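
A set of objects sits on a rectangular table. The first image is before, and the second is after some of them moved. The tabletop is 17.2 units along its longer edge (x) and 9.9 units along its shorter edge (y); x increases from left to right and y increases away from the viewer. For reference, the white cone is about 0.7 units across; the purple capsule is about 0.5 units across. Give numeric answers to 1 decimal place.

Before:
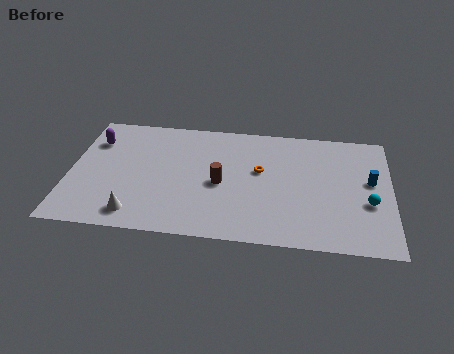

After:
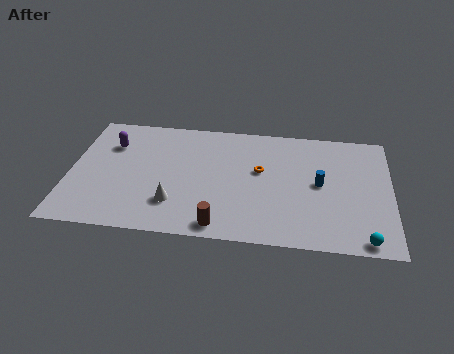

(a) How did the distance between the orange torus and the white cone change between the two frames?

-2.3

The distance was about 7.8 in the first image and 5.5 in the second, so they moved 2.3 units closer together.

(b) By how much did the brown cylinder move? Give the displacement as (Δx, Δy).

(0.1, -3.4)

From the two frames, the brown cylinder sits at roughly (8.1, 4.5) before and (8.2, 1.1) after.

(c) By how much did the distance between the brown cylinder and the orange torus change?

+2.6

The distance was about 2.5 in the first image and 5.1 in the second, so they moved 2.6 units further apart.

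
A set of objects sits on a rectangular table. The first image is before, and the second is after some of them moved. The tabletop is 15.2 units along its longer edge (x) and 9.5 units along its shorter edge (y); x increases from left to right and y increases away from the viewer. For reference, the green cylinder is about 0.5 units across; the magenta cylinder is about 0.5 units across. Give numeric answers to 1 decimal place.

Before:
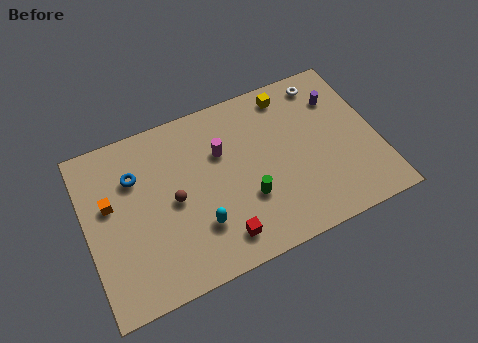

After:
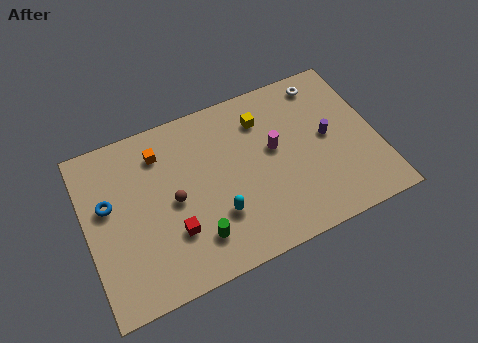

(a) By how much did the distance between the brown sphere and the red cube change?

-2.0

Before: roughly 3.7 units apart; after: 1.7. That's 2.0 units closer together.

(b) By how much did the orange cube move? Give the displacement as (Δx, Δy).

(2.8, 1.8)

The orange cube was at about (1.3, 5.7) and moved to about (4.1, 7.5).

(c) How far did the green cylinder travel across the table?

3.0

The green cylinder moved from about (8.2, 3.2) to (5.4, 2.1), a distance of √(2.8² + 1.1²) ≈ 3.0.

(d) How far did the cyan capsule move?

1.0

The cyan capsule was near (5.6, 2.7) before and (6.6, 2.9) after, so it travelled √(1.0² + 0.2²) ≈ 1.0 units.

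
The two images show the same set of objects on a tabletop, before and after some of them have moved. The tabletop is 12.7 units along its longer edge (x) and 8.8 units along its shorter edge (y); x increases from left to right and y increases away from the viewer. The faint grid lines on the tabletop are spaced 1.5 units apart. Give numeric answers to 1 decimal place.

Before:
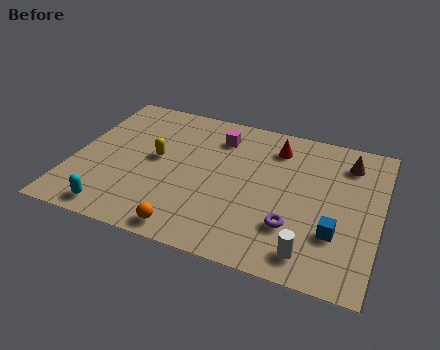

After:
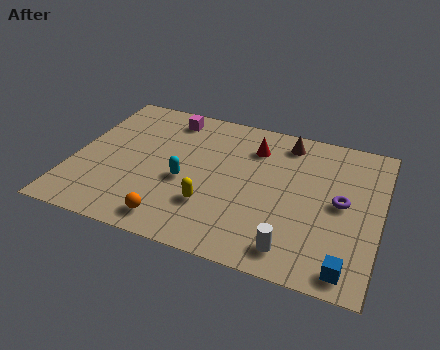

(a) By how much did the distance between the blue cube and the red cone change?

+2.0

The distance was about 5.1 in the first image and 7.1 in the second, so they moved 2.0 units further apart.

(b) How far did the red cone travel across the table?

0.9

The red cone moved from about (8.2, 7.0) to (7.3, 6.7), a distance of √(0.9² + 0.3²) ≈ 0.9.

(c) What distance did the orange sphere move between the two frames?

0.8

The orange sphere moved from about (5.2, 0.9) to (4.5, 1.2), a distance of √(0.7² + 0.3²) ≈ 0.8.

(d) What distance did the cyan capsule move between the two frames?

3.7

The cyan capsule was near (2.1, 1.0) before and (4.7, 3.7) after, so it travelled √(2.6² + 2.7²) ≈ 3.7 units.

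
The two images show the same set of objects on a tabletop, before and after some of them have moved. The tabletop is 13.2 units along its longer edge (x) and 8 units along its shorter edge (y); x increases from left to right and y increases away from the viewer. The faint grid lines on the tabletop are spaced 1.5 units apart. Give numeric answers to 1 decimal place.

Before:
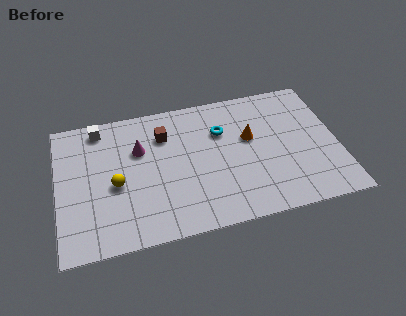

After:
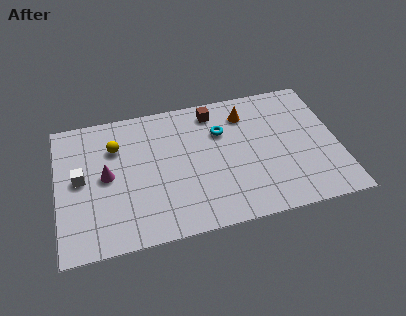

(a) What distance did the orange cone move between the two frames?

1.5

From (9.1, 4.8) to (9.0, 6.3), the orange cone covered √(0.1² + 1.5²) ≈ 1.5 units.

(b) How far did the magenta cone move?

2.0

The magenta cone was near (3.9, 5.3) before and (2.3, 4.1) after, so it travelled √(1.6² + 1.2²) ≈ 2.0 units.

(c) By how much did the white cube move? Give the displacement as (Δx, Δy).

(-1.0, -2.8)

The white cube was at about (2.1, 7.0) and moved to about (1.1, 4.2).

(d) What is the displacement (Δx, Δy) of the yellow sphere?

(0.1, 2.2)

The yellow sphere was at about (2.7, 3.5) and moved to about (2.8, 5.7).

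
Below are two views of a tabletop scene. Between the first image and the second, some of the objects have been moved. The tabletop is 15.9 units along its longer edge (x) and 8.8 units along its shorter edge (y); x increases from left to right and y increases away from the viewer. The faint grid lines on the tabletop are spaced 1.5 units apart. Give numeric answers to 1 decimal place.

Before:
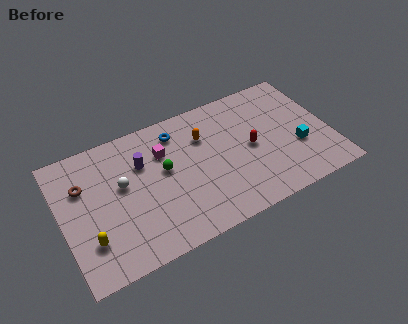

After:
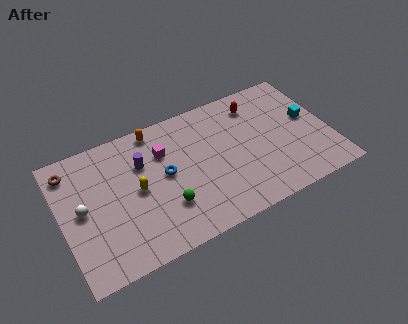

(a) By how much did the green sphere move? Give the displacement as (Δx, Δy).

(-0.2, -2.4)

From the two frames, the green sphere sits at roughly (6.1, 5.0) before and (5.9, 2.6) after.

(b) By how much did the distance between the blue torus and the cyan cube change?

+0.8

Before: roughly 7.9 units apart; after: 8.7. That's 0.8 units further apart.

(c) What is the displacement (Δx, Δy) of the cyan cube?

(0.9, 1.7)

From the two frames, the cyan cube sits at roughly (13.9, 3.2) before and (14.8, 4.9) after.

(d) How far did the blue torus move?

2.7

The blue torus was near (7.1, 7.2) before and (6.1, 4.7) after, so it travelled √(1.0² + 2.5²) ≈ 2.7 units.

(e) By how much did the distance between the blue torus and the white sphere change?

+0.8

The distance was about 4.1 in the first image and 4.9 in the second, so they moved 0.8 units further apart.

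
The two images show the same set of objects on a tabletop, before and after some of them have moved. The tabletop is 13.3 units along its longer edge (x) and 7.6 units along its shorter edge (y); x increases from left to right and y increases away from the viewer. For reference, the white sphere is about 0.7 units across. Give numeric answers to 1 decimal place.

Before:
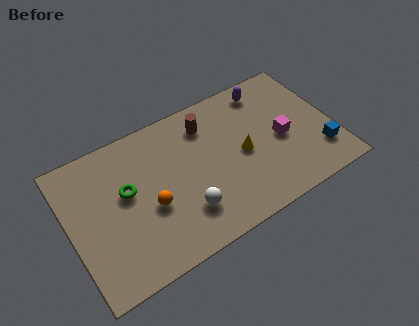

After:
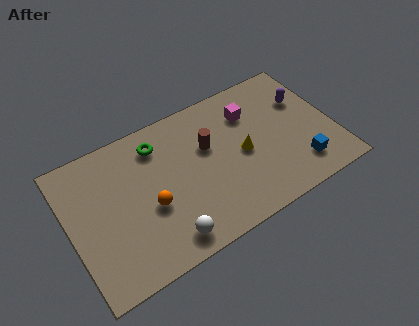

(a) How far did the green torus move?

2.5

The green torus moved from about (2.9, 4.4) to (4.7, 6.1), a distance of √(1.8² + 1.7²) ≈ 2.5.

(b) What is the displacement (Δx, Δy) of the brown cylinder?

(-0.1, -1.2)

From the two frames, the brown cylinder sits at roughly (7.2, 6.0) before and (7.1, 4.8) after.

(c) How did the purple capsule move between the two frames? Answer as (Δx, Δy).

(1.7, -1.4)

The purple capsule was at about (10.4, 6.5) and moved to about (12.1, 5.1).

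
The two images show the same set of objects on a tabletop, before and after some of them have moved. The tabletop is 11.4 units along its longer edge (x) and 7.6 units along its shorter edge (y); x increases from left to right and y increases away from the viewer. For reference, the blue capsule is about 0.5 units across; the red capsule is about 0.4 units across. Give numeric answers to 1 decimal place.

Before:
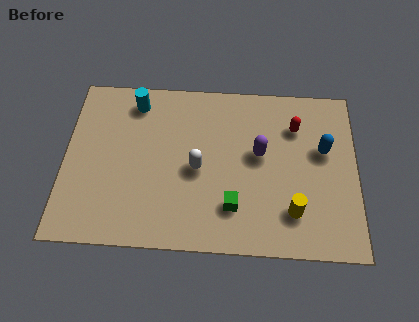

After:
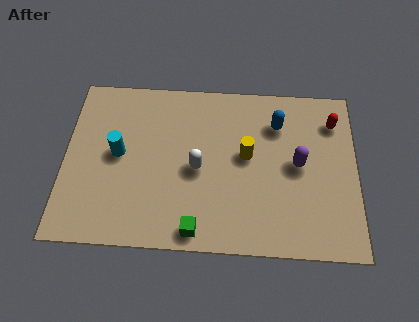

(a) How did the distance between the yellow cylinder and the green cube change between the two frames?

+1.6

The distance was about 2.3 in the first image and 3.9 in the second, so they moved 1.6 units further apart.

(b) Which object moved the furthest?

the yellow cylinder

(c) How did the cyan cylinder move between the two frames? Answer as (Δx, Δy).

(-0.6, -2.4)

From the two frames, the cyan cylinder sits at roughly (2.7, 6.4) before and (2.1, 4.0) after.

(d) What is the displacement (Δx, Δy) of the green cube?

(-1.4, -1.1)

From the two frames, the green cube sits at roughly (6.6, 1.9) before and (5.2, 0.8) after.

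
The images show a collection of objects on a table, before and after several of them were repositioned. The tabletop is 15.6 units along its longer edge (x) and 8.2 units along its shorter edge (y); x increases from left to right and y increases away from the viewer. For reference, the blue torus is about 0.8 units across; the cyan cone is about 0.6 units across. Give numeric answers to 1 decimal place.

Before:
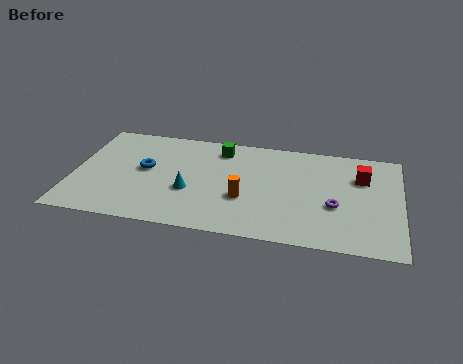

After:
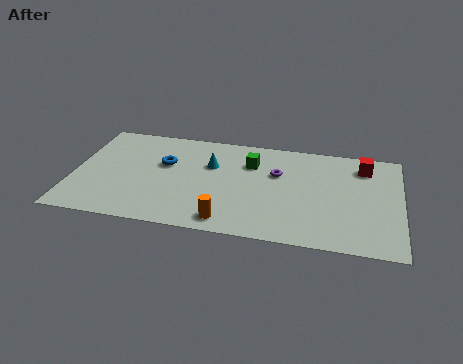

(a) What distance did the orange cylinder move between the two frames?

2.0

The orange cylinder moved from about (8.2, 3.0) to (7.5, 1.1), a distance of √(0.7² + 1.9²) ≈ 2.0.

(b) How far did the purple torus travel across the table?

3.5

The purple torus was near (12.5, 3.2) before and (9.7, 5.3) after, so it travelled √(2.8² + 2.1²) ≈ 3.5 units.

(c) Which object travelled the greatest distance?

the purple torus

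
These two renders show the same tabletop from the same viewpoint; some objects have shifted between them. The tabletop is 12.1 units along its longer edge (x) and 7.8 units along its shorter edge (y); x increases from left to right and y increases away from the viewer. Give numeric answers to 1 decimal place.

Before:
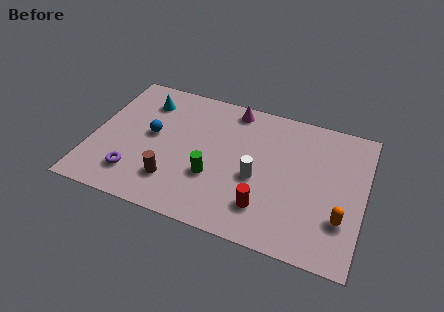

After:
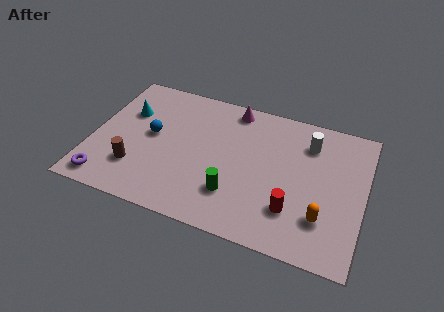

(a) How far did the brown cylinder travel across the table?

1.7

The brown cylinder was near (3.8, 1.9) before and (2.1, 2.1) after, so it travelled √(1.7² + 0.2²) ≈ 1.7 units.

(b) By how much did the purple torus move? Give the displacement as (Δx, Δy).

(-1.2, -0.7)

The purple torus was at about (2.1, 1.7) and moved to about (0.9, 1.0).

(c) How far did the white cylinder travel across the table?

3.4

The white cylinder moved from about (7.4, 3.3) to (9.5, 6.0), a distance of √(2.1² + 2.7²) ≈ 3.4.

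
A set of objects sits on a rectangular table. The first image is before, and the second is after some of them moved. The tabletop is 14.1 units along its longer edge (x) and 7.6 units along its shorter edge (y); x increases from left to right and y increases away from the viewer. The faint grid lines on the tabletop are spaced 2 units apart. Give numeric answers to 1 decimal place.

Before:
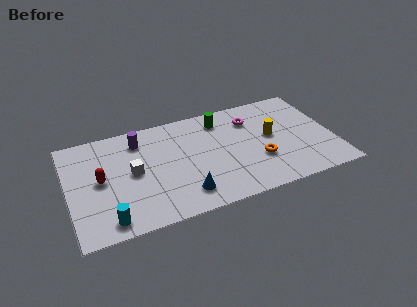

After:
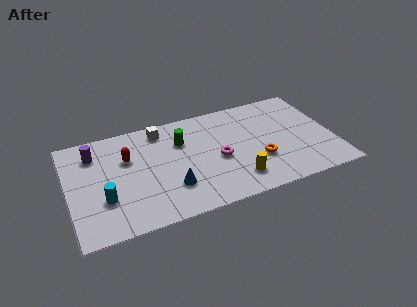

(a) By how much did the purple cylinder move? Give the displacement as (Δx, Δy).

(-2.4, -0.2)

The purple cylinder was at about (3.9, 6.1) and moved to about (1.5, 5.9).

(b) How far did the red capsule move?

1.9

The red capsule moved from about (1.7, 3.9) to (3.2, 5.0), a distance of √(1.5² + 1.1²) ≈ 1.9.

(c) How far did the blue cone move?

0.9

The blue cone was near (5.9, 1.5) before and (5.3, 2.2) after, so it travelled √(0.6² + 0.7²) ≈ 0.9 units.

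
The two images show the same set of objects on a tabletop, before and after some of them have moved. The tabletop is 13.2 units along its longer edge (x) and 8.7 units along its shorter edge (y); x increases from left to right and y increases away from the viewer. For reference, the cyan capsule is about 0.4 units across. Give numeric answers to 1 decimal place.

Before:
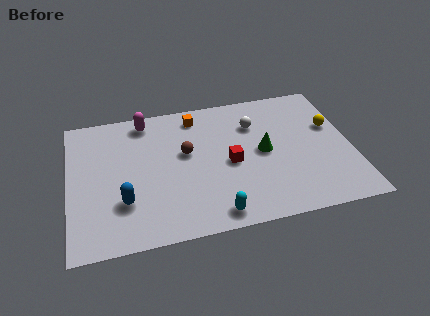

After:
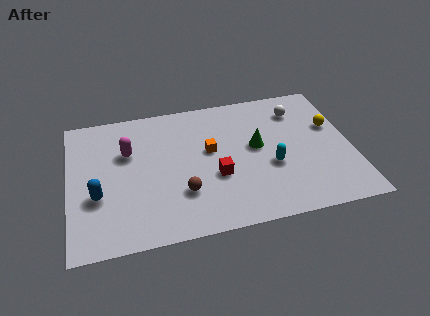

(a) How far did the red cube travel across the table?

1.0

The red cube was near (7.5, 4.0) before and (6.8, 3.3) after, so it travelled √(0.7² + 0.7²) ≈ 1.0 units.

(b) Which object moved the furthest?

the cyan capsule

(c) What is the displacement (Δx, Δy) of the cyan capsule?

(2.8, 2.4)

The cyan capsule was at about (6.6, 1.0) and moved to about (9.4, 3.4).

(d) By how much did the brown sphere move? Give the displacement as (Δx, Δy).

(-0.3, -2.5)

The brown sphere was at about (5.5, 5.1) and moved to about (5.2, 2.6).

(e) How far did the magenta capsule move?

2.1

The magenta capsule was near (3.7, 7.6) before and (2.8, 5.7) after, so it travelled √(0.9² + 1.9²) ≈ 2.1 units.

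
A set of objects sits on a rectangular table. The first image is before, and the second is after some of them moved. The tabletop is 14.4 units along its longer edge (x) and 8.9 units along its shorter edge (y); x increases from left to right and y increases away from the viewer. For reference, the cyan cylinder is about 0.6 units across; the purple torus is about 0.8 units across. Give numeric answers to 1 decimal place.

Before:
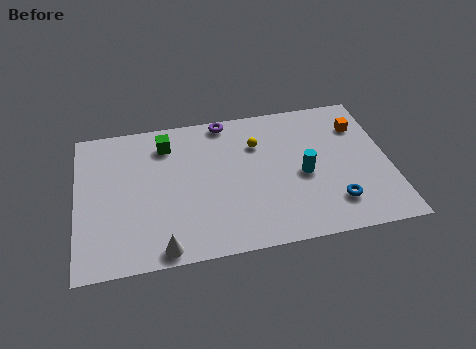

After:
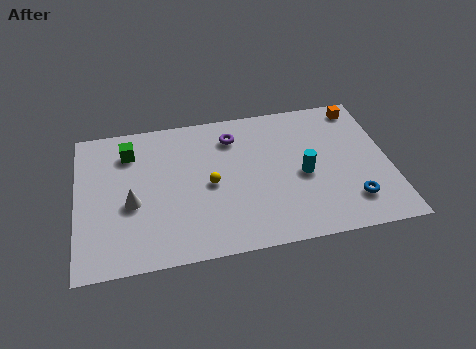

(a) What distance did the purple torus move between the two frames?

1.1

The purple torus was near (7.0, 8.1) before and (7.3, 7.0) after, so it travelled √(0.3² + 1.1²) ≈ 1.1 units.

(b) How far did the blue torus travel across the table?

0.8

From (11.7, 2.0) to (12.5, 2.0), the blue torus covered √(0.8² + 0.0²) ≈ 0.8 units.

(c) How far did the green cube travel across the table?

1.7

From (4.2, 7.1) to (2.5, 6.9), the green cube covered √(1.7² + 0.2²) ≈ 1.7 units.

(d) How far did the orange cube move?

1.2

The orange cube was near (13.2, 6.6) before and (13.3, 7.8) after, so it travelled √(0.1² + 1.2²) ≈ 1.2 units.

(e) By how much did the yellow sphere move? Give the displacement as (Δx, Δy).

(-2.3, -2.1)

The yellow sphere started near (8.4, 6.3) and ended near (6.1, 4.2).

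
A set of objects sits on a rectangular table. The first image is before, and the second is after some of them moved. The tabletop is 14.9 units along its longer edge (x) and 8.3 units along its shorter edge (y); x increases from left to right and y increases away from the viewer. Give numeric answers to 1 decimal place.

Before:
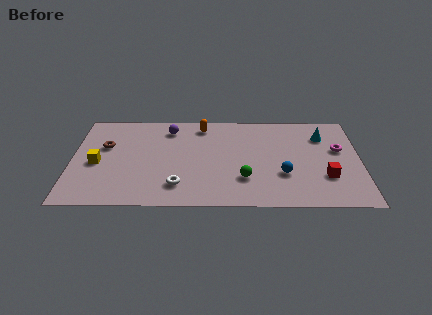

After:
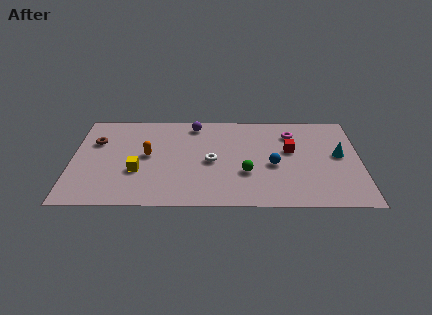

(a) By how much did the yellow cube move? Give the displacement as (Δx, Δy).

(2.1, -0.7)

From the two frames, the yellow cube sits at roughly (1.3, 3.7) before and (3.4, 3.0) after.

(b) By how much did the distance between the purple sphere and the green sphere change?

-0.8

Before: roughly 5.9 units apart; after: 5.1. That's 0.8 units closer together.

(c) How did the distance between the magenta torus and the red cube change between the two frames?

-1.0

They were about 2.5 units apart before and 1.5 after — 1.0 units closer together.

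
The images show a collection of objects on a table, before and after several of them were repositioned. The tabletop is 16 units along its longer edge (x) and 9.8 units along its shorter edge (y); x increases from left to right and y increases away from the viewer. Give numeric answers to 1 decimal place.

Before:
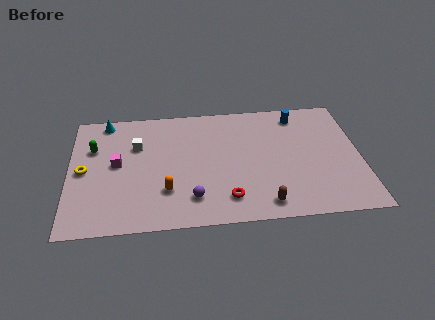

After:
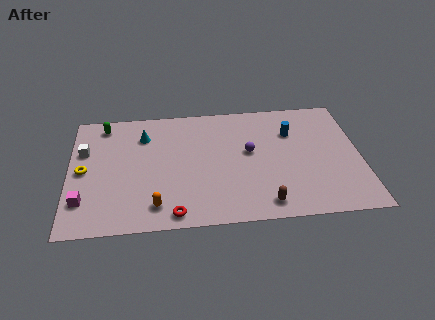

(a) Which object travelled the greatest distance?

the purple sphere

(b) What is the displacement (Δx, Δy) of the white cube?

(-2.9, -0.2)

From the two frames, the white cube sits at roughly (3.7, 6.6) before and (0.8, 6.4) after.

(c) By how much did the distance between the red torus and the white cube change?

+0.5

Before: roughly 6.8 units apart; after: 7.3. That's 0.5 units further apart.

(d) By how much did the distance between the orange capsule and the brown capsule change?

+0.4

Before: roughly 5.5 units apart; after: 5.9. That's 0.4 units further apart.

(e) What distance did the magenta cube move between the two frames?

3.3

From (2.6, 5.2) to (0.8, 2.4), the magenta cube covered √(1.8² + 2.8²) ≈ 3.3 units.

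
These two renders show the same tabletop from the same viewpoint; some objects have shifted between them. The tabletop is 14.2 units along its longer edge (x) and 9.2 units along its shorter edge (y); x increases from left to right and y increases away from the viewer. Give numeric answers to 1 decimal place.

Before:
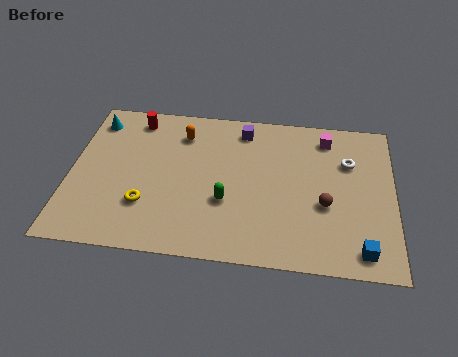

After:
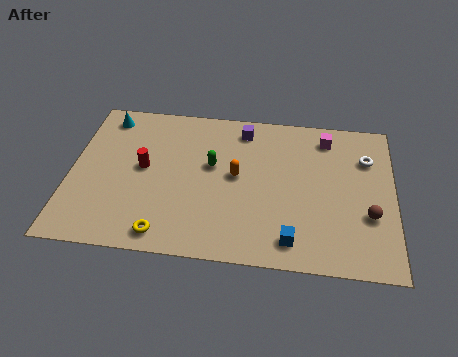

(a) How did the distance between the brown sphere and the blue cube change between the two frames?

+0.9

The distance was about 2.9 in the first image and 3.8 in the second, so they moved 0.9 units further apart.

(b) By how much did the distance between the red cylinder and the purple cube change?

+0.4

The distance was about 4.8 in the first image and 5.2 in the second, so they moved 0.4 units further apart.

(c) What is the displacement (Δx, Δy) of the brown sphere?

(1.9, -0.4)

The brown sphere was at about (11.2, 3.6) and moved to about (13.1, 3.2).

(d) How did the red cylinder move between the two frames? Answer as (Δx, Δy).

(0.5, -3.0)

The red cylinder was at about (2.7, 7.9) and moved to about (3.2, 4.9).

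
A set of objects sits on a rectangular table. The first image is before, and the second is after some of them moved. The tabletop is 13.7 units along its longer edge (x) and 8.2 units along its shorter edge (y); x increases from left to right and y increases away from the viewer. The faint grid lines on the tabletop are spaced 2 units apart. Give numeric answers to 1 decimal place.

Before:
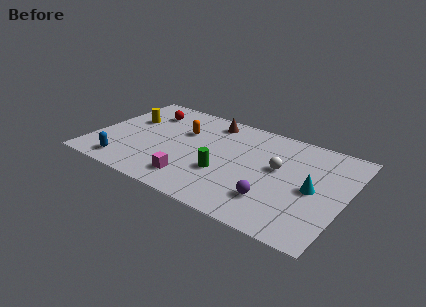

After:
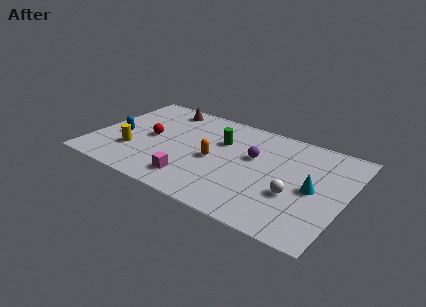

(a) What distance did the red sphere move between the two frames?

2.3

The red sphere moved from about (2.4, 6.3) to (3.0, 4.1), a distance of √(0.6² + 2.2²) ≈ 2.3.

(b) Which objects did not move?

the cyan cone and the magenta cube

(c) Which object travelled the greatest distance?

the purple sphere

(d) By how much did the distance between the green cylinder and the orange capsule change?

-2.0

Before: roughly 3.7 units apart; after: 1.7. That's 2.0 units closer together.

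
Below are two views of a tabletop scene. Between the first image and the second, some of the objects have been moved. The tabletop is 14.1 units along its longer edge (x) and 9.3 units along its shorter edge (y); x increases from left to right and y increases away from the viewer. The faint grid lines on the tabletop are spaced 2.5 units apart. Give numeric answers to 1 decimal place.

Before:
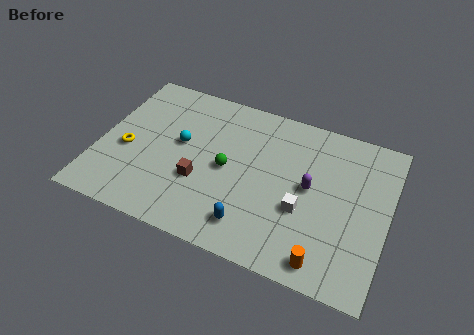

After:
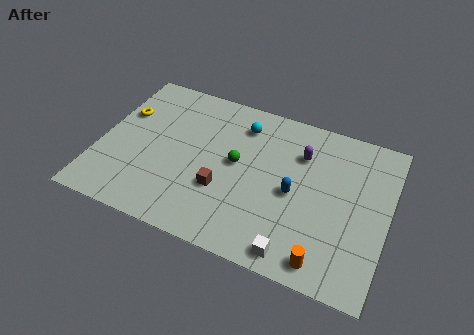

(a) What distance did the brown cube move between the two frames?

1.1

From (5.1, 3.3) to (6.2, 3.2), the brown cube covered √(1.1² + 0.1²) ≈ 1.1 units.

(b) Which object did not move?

the orange cylinder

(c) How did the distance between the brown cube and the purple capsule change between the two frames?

-0.5

The distance was about 5.4 in the first image and 4.9 in the second, so they moved 0.5 units closer together.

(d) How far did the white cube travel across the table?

2.5

From (10.1, 3.5) to (10.0, 1.0), the white cube covered √(0.1² + 2.5²) ≈ 2.5 units.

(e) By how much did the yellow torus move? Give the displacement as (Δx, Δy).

(-0.5, 2.2)

The yellow torus was at about (1.4, 3.9) and moved to about (0.9, 6.1).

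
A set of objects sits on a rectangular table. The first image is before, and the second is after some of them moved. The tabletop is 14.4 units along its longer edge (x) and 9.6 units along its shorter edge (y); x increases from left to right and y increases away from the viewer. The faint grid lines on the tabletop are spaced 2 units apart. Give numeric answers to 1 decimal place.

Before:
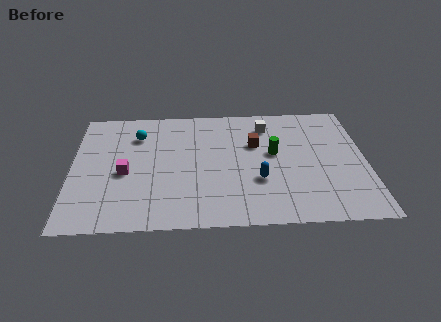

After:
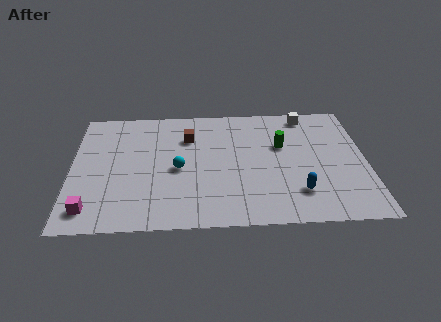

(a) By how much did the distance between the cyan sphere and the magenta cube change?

+2.0

Before: roughly 3.1 units apart; after: 5.1. That's 2.0 units further apart.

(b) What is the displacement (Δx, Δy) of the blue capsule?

(1.9, -1.0)

The blue capsule started near (9.1, 3.3) and ended near (11.0, 2.3).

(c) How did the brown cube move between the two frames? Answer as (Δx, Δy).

(-3.3, 0.7)

The brown cube started near (9.0, 6.2) and ended near (5.7, 6.9).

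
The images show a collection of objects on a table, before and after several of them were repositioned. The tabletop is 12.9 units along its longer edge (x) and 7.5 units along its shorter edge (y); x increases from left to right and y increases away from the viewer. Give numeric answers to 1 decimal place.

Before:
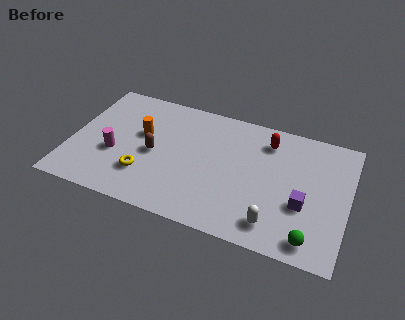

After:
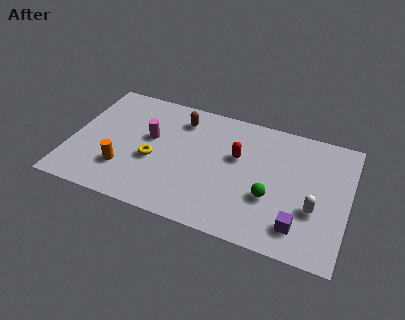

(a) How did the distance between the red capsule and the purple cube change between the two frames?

+0.7

The distance was about 3.7 in the first image and 4.4 in the second, so they moved 0.7 units further apart.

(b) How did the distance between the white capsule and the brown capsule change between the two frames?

+1.1

They were about 6.2 units apart before and 7.3 after — 1.1 units further apart.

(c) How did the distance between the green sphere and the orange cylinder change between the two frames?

-2.1

They were about 8.9 units apart before and 6.8 after — 2.1 units closer together.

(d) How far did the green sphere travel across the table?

2.6

From (11.4, 1.0) to (9.4, 2.7), the green sphere covered √(2.0² + 1.7²) ≈ 2.6 units.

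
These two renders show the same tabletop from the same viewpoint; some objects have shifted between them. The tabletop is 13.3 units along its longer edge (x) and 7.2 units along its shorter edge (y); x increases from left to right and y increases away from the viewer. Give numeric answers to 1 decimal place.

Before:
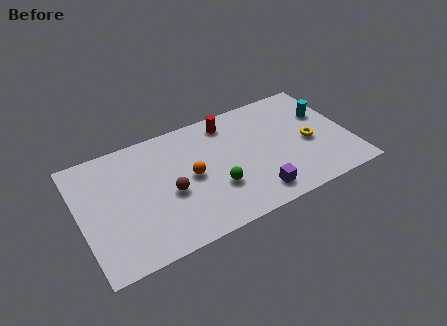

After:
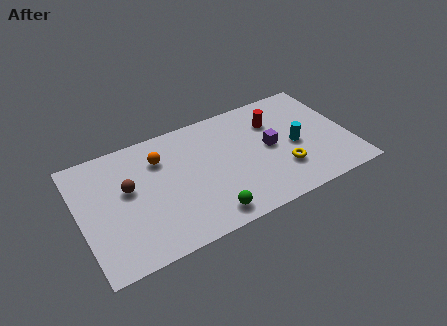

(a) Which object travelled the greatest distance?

the purple cube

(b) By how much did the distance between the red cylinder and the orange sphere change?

+2.4

The distance was about 3.3 in the first image and 5.7 in the second, so they moved 2.4 units further apart.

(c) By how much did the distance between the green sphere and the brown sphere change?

+2.4

The distance was about 2.3 in the first image and 4.7 in the second, so they moved 2.4 units further apart.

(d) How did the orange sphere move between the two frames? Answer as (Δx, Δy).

(-1.3, 1.7)

From the two frames, the orange sphere sits at roughly (5.4, 3.6) before and (4.1, 5.3) after.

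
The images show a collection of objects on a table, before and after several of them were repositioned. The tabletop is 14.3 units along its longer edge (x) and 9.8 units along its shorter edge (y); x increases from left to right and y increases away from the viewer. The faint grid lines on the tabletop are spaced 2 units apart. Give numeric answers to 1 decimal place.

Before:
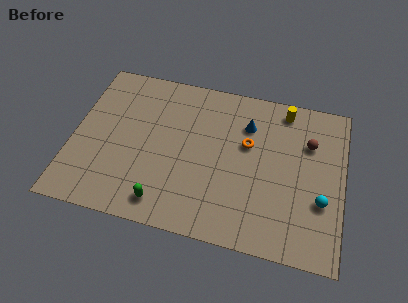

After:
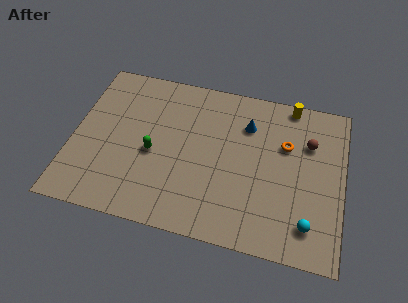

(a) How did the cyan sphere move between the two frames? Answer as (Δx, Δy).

(-0.6, -1.5)

From the two frames, the cyan sphere sits at roughly (13.2, 3.4) before and (12.6, 1.9) after.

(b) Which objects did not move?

the blue cone and the brown sphere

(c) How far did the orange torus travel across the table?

2.0

The orange torus moved from about (9.2, 6.0) to (11.2, 6.4), a distance of √(2.0² + 0.4²) ≈ 2.0.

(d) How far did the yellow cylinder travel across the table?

0.5

The yellow cylinder was near (11.0, 8.6) before and (11.3, 9.0) after, so it travelled √(0.3² + 0.4²) ≈ 0.5 units.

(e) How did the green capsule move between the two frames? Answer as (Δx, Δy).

(-0.8, 2.9)

From the two frames, the green capsule sits at roughly (5.1, 1.4) before and (4.3, 4.3) after.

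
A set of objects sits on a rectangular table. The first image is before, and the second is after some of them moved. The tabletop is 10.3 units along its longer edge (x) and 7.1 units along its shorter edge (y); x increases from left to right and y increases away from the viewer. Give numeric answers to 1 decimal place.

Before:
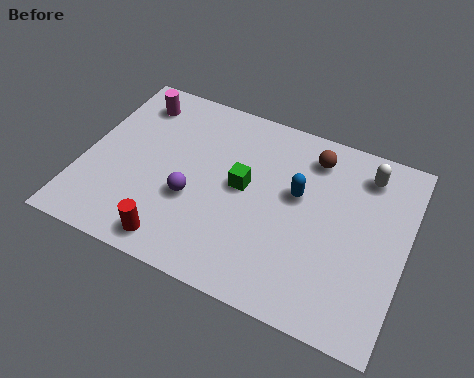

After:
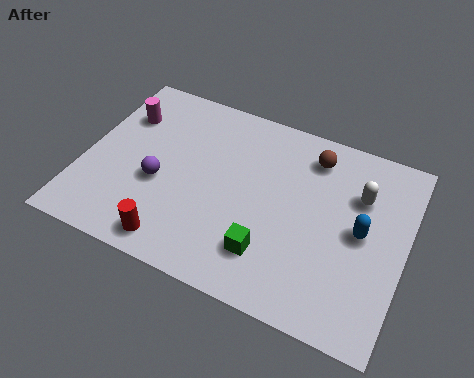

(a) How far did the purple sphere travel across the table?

1.1

From (3.6, 2.7) to (2.5, 2.9), the purple sphere covered √(1.1² + 0.2²) ≈ 1.1 units.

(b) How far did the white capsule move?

0.9

The white capsule was near (8.8, 5.8) before and (8.7, 4.9) after, so it travelled √(0.1² + 0.9²) ≈ 0.9 units.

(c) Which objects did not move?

the brown sphere and the red cylinder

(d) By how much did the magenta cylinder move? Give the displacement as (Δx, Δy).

(-0.3, -0.7)

The magenta cylinder started near (1.3, 5.8) and ended near (1.0, 5.1).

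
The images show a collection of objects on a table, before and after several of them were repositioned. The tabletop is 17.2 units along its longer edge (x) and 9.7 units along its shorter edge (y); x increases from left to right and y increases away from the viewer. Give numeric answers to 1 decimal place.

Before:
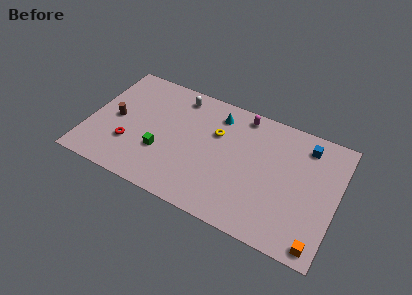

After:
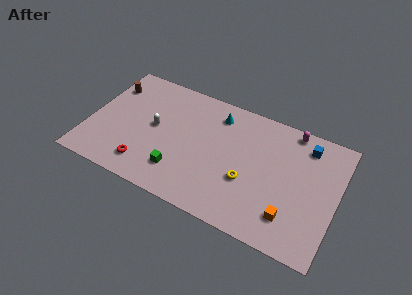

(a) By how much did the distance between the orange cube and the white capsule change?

-2.6

The distance was about 12.8 in the first image and 10.2 in the second, so they moved 2.6 units closer together.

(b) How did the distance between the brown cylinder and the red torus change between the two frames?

+4.3

Before: roughly 2.1 units apart; after: 6.4. That's 4.3 units further apart.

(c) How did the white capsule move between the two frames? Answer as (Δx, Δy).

(-1.3, -3.2)

The white capsule was at about (5.8, 8.3) and moved to about (4.5, 5.1).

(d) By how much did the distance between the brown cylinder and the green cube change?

+3.8

They were about 3.7 units apart before and 7.5 after — 3.8 units further apart.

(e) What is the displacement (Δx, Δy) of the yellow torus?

(2.5, -2.8)

The yellow torus started near (8.7, 6.4) and ended near (11.2, 3.6).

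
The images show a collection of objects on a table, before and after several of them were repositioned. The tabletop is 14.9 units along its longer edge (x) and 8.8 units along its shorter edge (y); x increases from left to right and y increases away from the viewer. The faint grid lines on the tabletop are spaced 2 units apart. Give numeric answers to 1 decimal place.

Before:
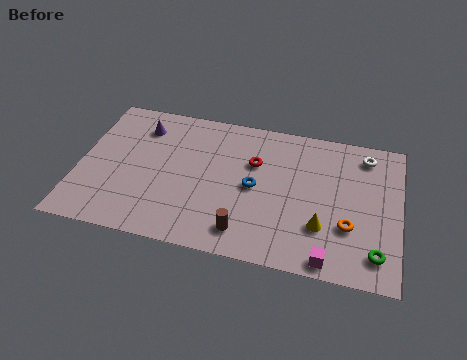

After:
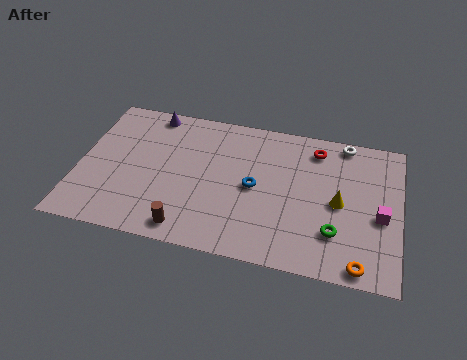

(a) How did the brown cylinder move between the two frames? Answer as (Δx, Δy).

(-2.6, -0.4)

The brown cylinder was at about (7.9, 1.5) and moved to about (5.3, 1.1).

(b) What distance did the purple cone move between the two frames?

1.1

The purple cone moved from about (2.7, 6.9) to (3.1, 7.9), a distance of √(0.4² + 1.0²) ≈ 1.1.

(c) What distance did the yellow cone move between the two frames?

1.7

The yellow cone was near (11.4, 2.6) before and (12.1, 4.2) after, so it travelled √(0.7² + 1.6²) ≈ 1.7 units.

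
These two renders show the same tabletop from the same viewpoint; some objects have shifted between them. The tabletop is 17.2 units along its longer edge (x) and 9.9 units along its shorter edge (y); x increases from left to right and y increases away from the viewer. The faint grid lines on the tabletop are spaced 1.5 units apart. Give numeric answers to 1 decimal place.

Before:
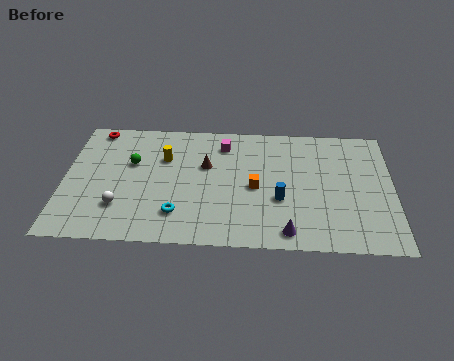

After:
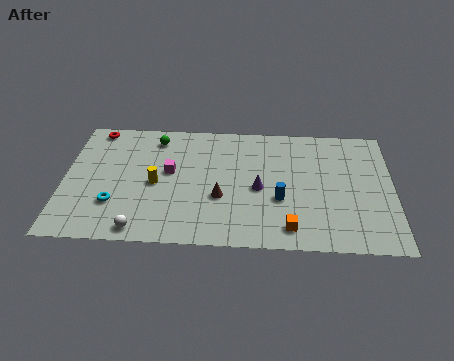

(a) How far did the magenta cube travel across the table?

3.7

The magenta cube was near (8.3, 8.0) before and (5.5, 5.6) after, so it travelled √(2.8² + 2.4²) ≈ 3.7 units.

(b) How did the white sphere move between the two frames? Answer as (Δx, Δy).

(1.1, -1.7)

The white sphere was at about (3.0, 2.7) and moved to about (4.1, 1.0).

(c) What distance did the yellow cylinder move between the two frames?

2.1

The yellow cylinder was near (5.2, 6.7) before and (4.8, 4.6) after, so it travelled √(0.4² + 2.1²) ≈ 2.1 units.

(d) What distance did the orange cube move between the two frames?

3.6

The orange cube was near (10.0, 4.6) before and (11.8, 1.5) after, so it travelled √(1.8² + 3.1²) ≈ 3.6 units.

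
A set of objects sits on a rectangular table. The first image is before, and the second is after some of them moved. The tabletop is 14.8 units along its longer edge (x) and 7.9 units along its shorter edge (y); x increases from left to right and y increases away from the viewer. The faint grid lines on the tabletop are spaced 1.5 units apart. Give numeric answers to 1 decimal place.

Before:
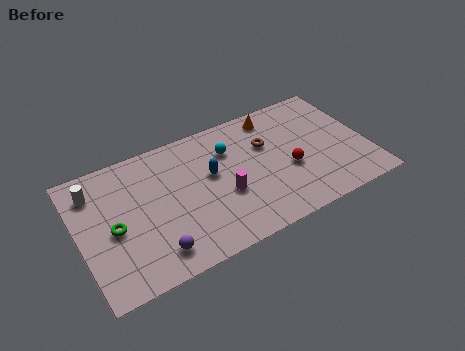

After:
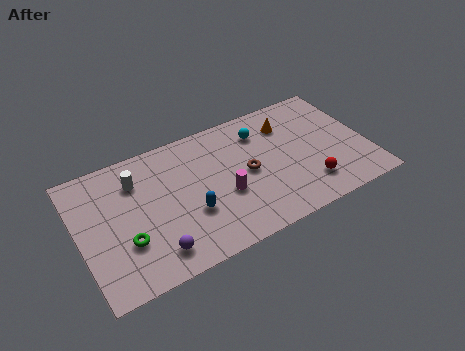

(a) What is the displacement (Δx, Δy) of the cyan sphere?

(1.7, 0.4)

The cyan sphere started near (7.9, 5.7) and ended near (9.6, 6.1).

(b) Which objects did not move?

the magenta cylinder and the purple sphere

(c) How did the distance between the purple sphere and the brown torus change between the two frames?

-1.7

Before: roughly 7.4 units apart; after: 5.7. That's 1.7 units closer together.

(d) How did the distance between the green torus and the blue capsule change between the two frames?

-1.9

Before: roughly 5.2 units apart; after: 3.3. That's 1.9 units closer together.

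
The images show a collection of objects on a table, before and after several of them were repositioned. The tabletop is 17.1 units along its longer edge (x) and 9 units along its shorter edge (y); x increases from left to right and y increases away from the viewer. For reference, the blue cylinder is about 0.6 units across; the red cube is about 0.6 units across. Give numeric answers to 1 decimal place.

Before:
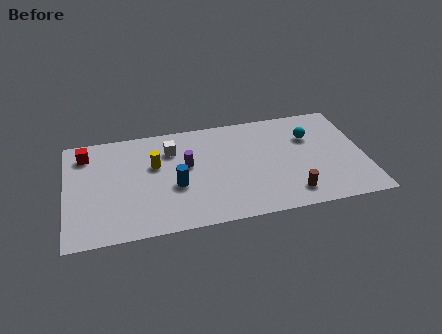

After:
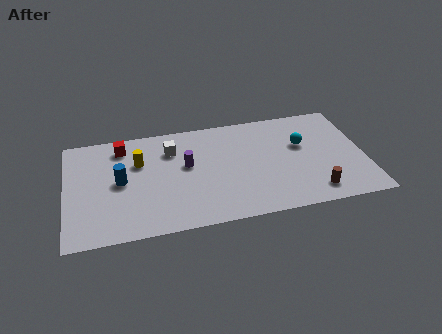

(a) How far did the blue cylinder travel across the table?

3.3

The blue cylinder was near (6.2, 3.6) before and (3.1, 4.6) after, so it travelled √(3.1² + 1.0²) ≈ 3.3 units.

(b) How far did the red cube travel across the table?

2.1

From (1.2, 7.3) to (3.3, 7.5), the red cube covered √(2.1² + 0.2²) ≈ 2.1 units.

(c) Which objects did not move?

the white cube and the purple cylinder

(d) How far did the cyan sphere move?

0.8

The cyan sphere moved from about (14.1, 6.2) to (13.6, 5.6), a distance of √(0.5² + 0.6²) ≈ 0.8.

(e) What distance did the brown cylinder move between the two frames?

1.3

The brown cylinder was near (12.7, 1.6) before and (14.0, 1.5) after, so it travelled √(1.3² + 0.1²) ≈ 1.3 units.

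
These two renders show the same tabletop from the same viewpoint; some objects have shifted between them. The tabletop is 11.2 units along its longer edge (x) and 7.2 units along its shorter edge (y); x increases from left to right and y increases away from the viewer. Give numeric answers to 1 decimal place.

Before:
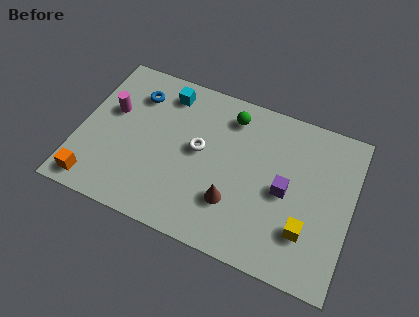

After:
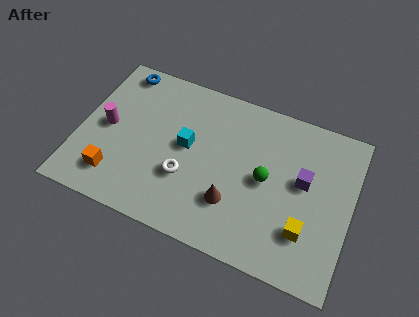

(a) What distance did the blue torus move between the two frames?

1.2

From (2.1, 5.5) to (1.3, 6.4), the blue torus covered √(0.8² + 0.9²) ≈ 1.2 units.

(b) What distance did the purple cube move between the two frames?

1.0

From (8.5, 3.4) to (9.2, 4.1), the purple cube covered √(0.7² + 0.7²) ≈ 1.0 units.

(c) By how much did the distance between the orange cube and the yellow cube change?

-0.9

They were about 8.7 units apart before and 7.8 after — 0.9 units closer together.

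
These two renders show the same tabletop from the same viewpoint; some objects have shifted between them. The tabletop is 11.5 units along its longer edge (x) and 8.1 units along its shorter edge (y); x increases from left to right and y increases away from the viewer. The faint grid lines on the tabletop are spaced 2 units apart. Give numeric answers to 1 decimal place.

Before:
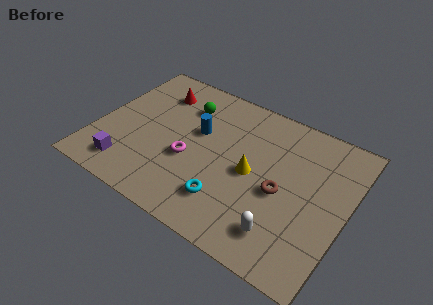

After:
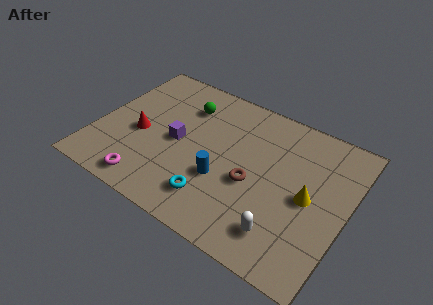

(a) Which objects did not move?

the green sphere and the white capsule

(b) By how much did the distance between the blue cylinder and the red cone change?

+1.4

Before: roughly 2.6 units apart; after: 4.0. That's 1.4 units further apart.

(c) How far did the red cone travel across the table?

2.8

The red cone was near (2.3, 6.3) before and (2.0, 3.5) after, so it travelled √(0.3² + 2.8²) ≈ 2.8 units.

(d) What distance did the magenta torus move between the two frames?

2.7

The magenta torus moved from about (4.4, 3.2) to (2.9, 1.0), a distance of √(1.5² + 2.2²) ≈ 2.7.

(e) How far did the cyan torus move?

0.6

The cyan torus was near (6.4, 1.9) before and (5.8, 1.7) after, so it travelled √(0.6² + 0.2²) ≈ 0.6 units.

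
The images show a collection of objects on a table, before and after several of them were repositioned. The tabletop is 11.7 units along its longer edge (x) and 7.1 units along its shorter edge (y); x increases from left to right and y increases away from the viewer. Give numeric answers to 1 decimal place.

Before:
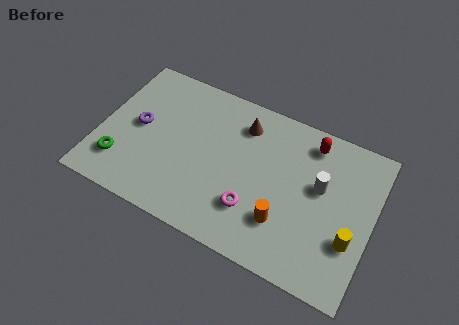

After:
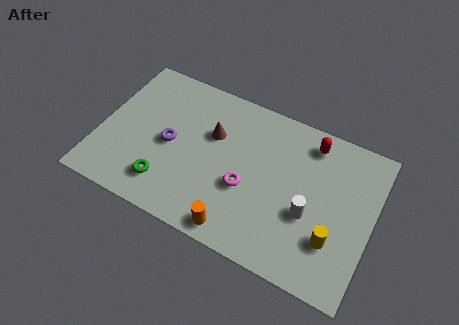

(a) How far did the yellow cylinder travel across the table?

0.8

The yellow cylinder was near (10.9, 2.4) before and (10.2, 2.1) after, so it travelled √(0.7² + 0.3²) ≈ 0.8 units.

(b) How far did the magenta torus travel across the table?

0.9

The magenta torus moved from about (6.8, 2.0) to (6.4, 2.8), a distance of √(0.4² + 0.8²) ≈ 0.9.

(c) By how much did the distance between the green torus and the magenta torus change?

-2.2

Before: roughly 5.7 units apart; after: 3.5. That's 2.2 units closer together.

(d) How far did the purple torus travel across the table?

1.4

The purple torus moved from about (1.6, 3.7) to (3.0, 3.4), a distance of √(1.4² + 0.3²) ≈ 1.4.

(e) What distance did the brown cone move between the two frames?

1.6

The brown cone was near (5.9, 5.6) before and (4.7, 4.6) after, so it travelled √(1.2² + 1.0²) ≈ 1.6 units.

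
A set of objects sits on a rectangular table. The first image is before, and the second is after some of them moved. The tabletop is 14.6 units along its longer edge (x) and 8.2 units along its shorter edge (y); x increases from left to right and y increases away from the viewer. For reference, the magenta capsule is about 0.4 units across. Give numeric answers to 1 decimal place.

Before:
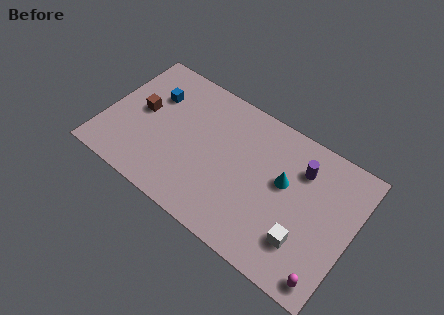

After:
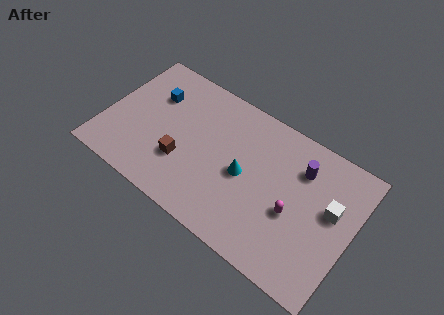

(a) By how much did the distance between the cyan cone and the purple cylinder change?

+2.2

The distance was about 1.5 in the first image and 3.7 in the second, so they moved 2.2 units further apart.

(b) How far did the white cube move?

2.9

The white cube moved from about (12.1, 2.2) to (13.3, 4.8), a distance of √(1.2² + 2.6²) ≈ 2.9.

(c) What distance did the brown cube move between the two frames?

3.3

From (2.0, 4.4) to (4.8, 2.7), the brown cube covered √(2.8² + 1.7²) ≈ 3.3 units.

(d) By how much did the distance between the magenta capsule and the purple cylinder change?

-2.9

The distance was about 5.6 in the first image and 2.7 in the second, so they moved 2.9 units closer together.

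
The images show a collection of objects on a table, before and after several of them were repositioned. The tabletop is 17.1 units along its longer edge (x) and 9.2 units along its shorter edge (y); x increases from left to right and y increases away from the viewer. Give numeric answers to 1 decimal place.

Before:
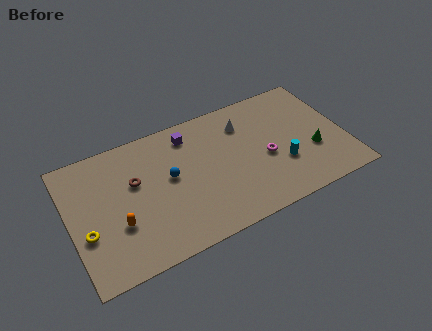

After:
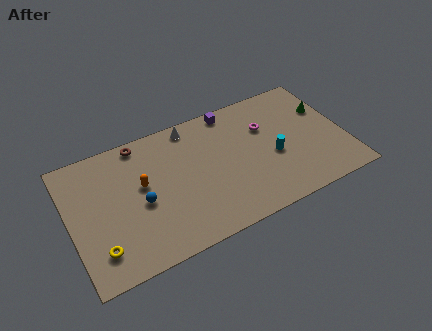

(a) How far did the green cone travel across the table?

3.0

The green cone was near (15.0, 3.3) before and (16.2, 6.1) after, so it travelled √(1.2² + 2.8²) ≈ 3.0 units.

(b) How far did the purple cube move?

2.9

From (7.7, 7.6) to (10.5, 8.3), the purple cube covered √(2.8² + 0.7²) ≈ 2.9 units.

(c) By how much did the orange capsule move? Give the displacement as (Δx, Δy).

(1.7, 2.1)

The orange capsule started near (2.8, 3.2) and ended near (4.5, 5.3).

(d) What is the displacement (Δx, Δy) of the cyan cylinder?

(-0.4, 0.8)

The cyan cylinder started near (13.0, 3.1) and ended near (12.6, 3.9).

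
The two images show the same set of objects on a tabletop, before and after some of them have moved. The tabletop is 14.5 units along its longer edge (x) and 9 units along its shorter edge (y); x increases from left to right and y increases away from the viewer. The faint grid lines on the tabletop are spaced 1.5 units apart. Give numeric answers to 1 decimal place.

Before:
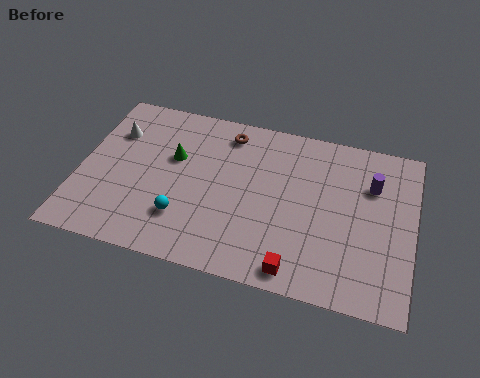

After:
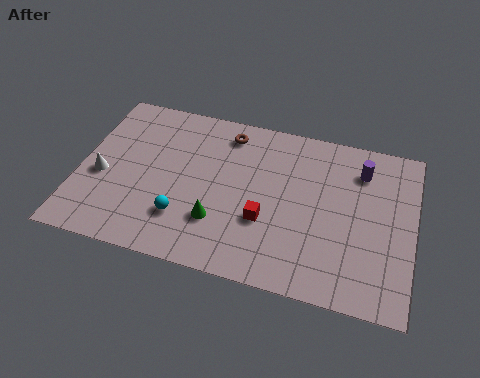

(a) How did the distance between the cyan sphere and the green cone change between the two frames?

-1.8

The distance was about 3.3 in the first image and 1.5 in the second, so they moved 1.8 units closer together.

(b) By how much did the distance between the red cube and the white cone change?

-2.8

The distance was about 10.0 in the first image and 7.2 in the second, so they moved 2.8 units closer together.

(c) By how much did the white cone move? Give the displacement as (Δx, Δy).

(-0.3, -2.6)

The white cone started near (1.3, 6.4) and ended near (1.0, 3.8).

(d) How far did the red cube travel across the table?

2.7

From (9.7, 1.0) to (8.2, 3.2), the red cube covered √(1.5² + 2.2²) ≈ 2.7 units.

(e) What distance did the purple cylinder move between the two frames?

0.9

The purple cylinder moved from about (12.6, 6.3) to (12.1, 7.0), a distance of √(0.5² + 0.7²) ≈ 0.9.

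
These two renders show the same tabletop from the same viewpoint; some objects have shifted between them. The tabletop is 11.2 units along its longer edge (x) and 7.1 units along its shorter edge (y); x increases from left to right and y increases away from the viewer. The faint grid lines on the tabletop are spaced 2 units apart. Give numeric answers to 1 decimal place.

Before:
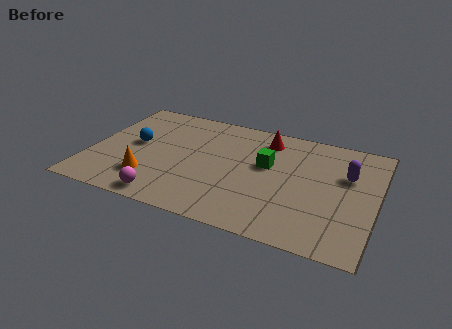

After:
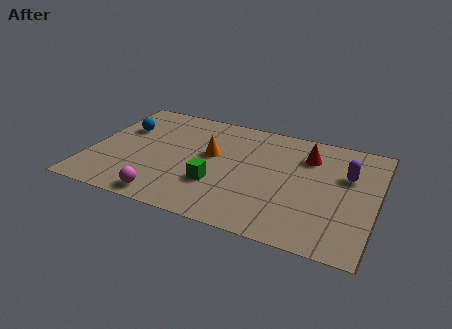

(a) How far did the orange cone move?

3.2

The orange cone was near (2.5, 1.8) before and (4.7, 4.1) after, so it travelled √(2.2² + 2.3²) ≈ 3.2 units.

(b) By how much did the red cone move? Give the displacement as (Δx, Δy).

(1.7, -0.5)

From the two frames, the red cone sits at roughly (6.7, 5.8) before and (8.4, 5.3) after.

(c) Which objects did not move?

the purple capsule and the magenta sphere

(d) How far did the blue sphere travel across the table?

1.1

The blue sphere moved from about (1.7, 3.8) to (1.1, 4.7), a distance of √(0.6² + 0.9²) ≈ 1.1.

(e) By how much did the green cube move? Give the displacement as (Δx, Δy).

(-1.8, -1.9)

The green cube was at about (6.9, 4.2) and moved to about (5.1, 2.3).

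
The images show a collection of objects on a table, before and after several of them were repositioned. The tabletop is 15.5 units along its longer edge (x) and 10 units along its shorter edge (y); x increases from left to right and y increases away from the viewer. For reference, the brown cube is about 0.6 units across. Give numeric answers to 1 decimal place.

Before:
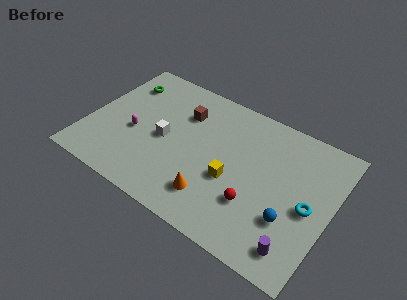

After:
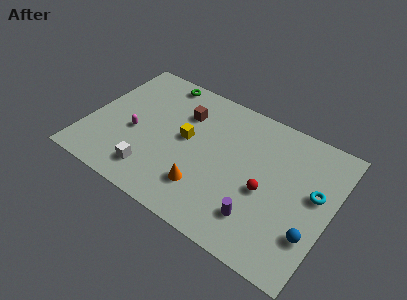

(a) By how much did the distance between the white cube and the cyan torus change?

+1.2

They were about 9.3 units apart before and 10.5 after — 1.2 units further apart.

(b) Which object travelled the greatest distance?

the yellow cube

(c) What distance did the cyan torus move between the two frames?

1.1

The cyan torus was near (14.2, 4.6) before and (14.4, 5.7) after, so it travelled √(0.2² + 1.1²) ≈ 1.1 units.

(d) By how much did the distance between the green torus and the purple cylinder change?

-3.6

Before: roughly 13.7 units apart; after: 10.1. That's 3.6 units closer together.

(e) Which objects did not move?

the magenta capsule and the brown cube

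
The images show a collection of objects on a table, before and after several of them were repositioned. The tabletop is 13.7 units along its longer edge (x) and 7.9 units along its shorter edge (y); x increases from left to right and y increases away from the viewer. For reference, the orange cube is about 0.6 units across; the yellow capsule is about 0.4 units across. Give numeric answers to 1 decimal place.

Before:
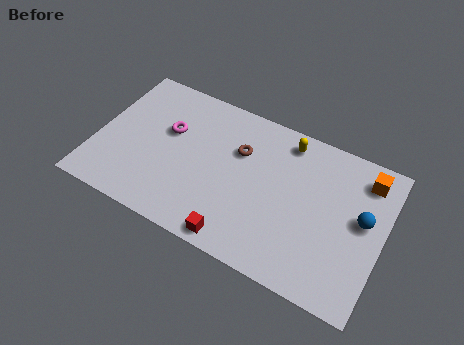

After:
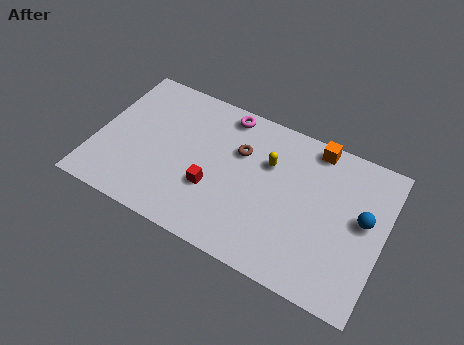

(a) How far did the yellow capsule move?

1.7

The yellow capsule moved from about (8.8, 6.8) to (8.1, 5.3), a distance of √(0.7² + 1.5²) ≈ 1.7.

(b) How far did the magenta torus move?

3.3

The magenta torus moved from about (3.3, 4.9) to (5.8, 7.0), a distance of √(2.5² + 2.1²) ≈ 3.3.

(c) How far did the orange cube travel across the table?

2.6

The orange cube was near (12.6, 6.5) before and (10.1, 7.1) after, so it travelled √(2.5² + 0.6²) ≈ 2.6 units.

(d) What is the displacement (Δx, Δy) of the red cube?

(-1.5, 2.0)

The red cube started near (7.2, 0.8) and ended near (5.7, 2.8).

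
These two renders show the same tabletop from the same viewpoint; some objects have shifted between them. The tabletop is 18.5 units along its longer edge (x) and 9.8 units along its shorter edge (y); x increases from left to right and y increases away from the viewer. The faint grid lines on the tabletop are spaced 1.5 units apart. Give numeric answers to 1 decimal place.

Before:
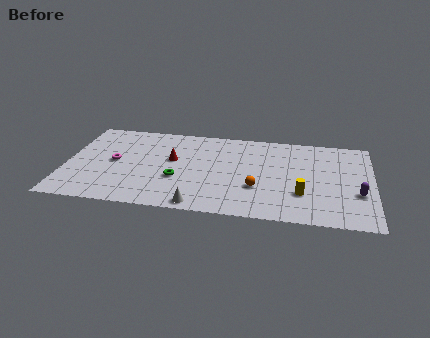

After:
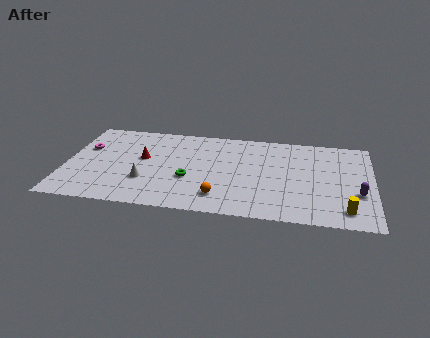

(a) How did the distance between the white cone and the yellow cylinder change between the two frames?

+5.6

The distance was about 6.5 in the first image and 12.1 in the second, so they moved 5.6 units further apart.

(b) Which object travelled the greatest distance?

the white cone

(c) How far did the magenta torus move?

2.2

The magenta torus was near (2.9, 5.0) before and (1.1, 6.3) after, so it travelled √(1.8² + 1.3²) ≈ 2.2 units.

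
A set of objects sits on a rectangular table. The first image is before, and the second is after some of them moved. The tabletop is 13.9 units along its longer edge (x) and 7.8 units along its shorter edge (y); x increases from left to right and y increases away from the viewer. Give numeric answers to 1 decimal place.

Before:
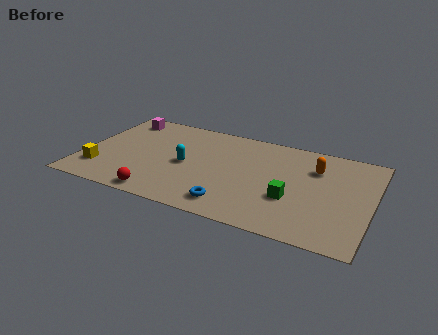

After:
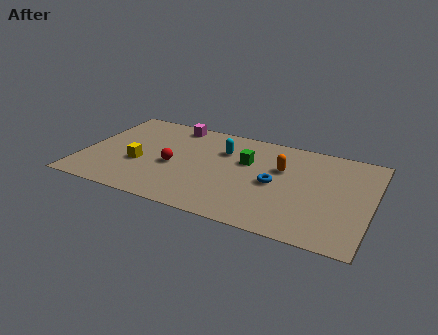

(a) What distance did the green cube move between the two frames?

3.3

The green cube was near (10.2, 2.8) before and (7.8, 5.0) after, so it travelled √(2.4² + 2.2²) ≈ 3.3 units.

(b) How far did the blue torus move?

3.0

The blue torus moved from about (7.5, 1.3) to (9.3, 3.7), a distance of √(1.8² + 2.4²) ≈ 3.0.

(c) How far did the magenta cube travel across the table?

2.6

The magenta cube was near (1.4, 6.6) before and (4.0, 6.9) after, so it travelled √(2.6² + 0.3²) ≈ 2.6 units.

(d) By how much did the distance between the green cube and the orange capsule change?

-1.2

They were about 2.9 units apart before and 1.7 after — 1.2 units closer together.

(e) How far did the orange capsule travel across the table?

1.7

From (11.1, 5.6) to (9.5, 5.0), the orange capsule covered √(1.6² + 0.6²) ≈ 1.7 units.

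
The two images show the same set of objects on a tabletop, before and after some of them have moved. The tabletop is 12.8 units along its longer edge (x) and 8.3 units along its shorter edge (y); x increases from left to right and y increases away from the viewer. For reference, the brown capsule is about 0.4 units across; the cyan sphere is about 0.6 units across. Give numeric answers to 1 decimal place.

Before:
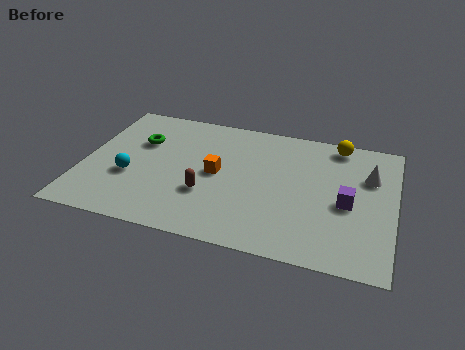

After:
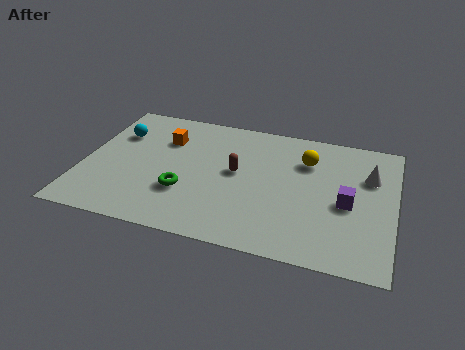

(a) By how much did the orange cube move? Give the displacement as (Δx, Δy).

(-2.3, 1.7)

The orange cube started near (5.5, 4.2) and ended near (3.2, 5.9).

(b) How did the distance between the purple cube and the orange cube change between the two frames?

+2.6

The distance was about 5.4 in the first image and 8.0 in the second, so they moved 2.6 units further apart.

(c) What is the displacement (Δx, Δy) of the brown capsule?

(1.1, 1.7)

The brown capsule started near (5.2, 2.8) and ended near (6.3, 4.5).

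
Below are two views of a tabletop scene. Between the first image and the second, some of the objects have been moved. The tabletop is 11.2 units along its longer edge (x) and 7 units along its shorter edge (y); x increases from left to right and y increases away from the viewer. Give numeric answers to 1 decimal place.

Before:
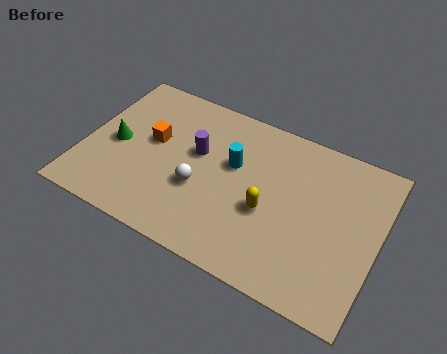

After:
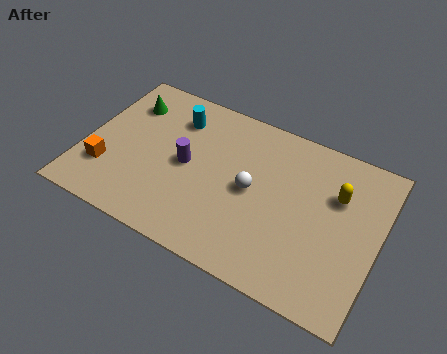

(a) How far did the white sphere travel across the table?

2.1

The white sphere was near (4.5, 2.7) before and (6.4, 3.5) after, so it travelled √(1.9² + 0.8²) ≈ 2.1 units.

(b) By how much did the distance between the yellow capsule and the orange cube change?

+4.2

They were about 4.7 units apart before and 8.9 after — 4.2 units further apart.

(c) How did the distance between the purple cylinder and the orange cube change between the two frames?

+1.6

Before: roughly 1.7 units apart; after: 3.3. That's 1.6 units further apart.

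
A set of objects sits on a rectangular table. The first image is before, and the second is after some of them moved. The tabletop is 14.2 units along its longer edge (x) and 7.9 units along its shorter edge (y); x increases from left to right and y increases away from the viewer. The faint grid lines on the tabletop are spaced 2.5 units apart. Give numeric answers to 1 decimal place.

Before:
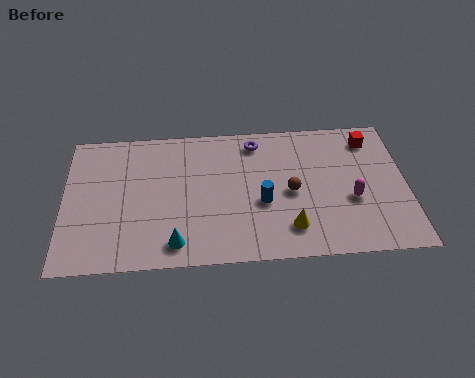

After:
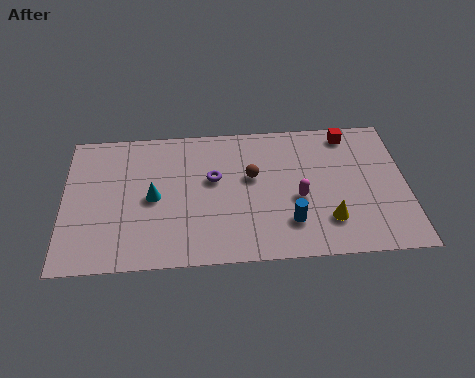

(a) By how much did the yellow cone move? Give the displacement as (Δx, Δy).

(1.6, 0.3)

The yellow cone was at about (9.3, 1.7) and moved to about (10.9, 2.0).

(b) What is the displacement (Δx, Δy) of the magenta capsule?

(-2.2, 0.2)

The magenta capsule was at about (11.9, 3.1) and moved to about (9.7, 3.3).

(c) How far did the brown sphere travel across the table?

1.9

From (9.4, 3.7) to (7.8, 4.7), the brown sphere covered √(1.6² + 1.0²) ≈ 1.9 units.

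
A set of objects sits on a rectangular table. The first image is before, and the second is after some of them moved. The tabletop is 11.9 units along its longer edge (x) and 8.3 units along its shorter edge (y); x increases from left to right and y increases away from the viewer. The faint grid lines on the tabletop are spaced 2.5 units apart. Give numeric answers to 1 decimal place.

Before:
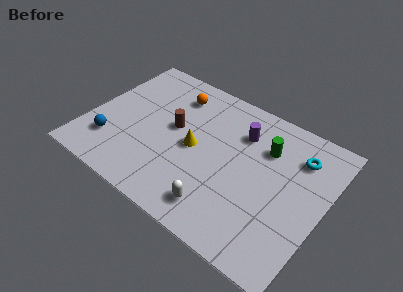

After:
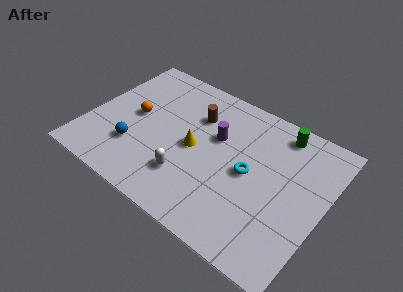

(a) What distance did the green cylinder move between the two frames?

1.4

The green cylinder moved from about (8.7, 5.9) to (9.2, 7.2), a distance of √(0.5² + 1.3²) ≈ 1.4.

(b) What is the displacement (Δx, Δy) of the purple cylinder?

(-1.1, -0.9)

The purple cylinder started near (7.4, 6.1) and ended near (6.3, 5.2).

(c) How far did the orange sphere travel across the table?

2.8

From (3.8, 6.6) to (2.2, 4.3), the orange sphere covered √(1.6² + 2.3²) ≈ 2.8 units.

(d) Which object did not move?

the yellow cone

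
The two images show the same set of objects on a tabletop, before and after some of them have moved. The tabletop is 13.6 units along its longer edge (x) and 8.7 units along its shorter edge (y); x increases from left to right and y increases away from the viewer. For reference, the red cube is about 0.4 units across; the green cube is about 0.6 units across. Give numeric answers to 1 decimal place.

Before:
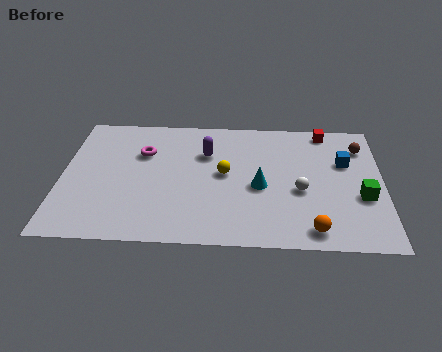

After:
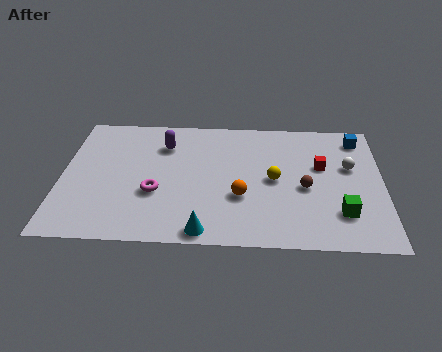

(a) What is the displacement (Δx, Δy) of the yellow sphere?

(2.1, -0.3)

The yellow sphere started near (6.9, 4.6) and ended near (9.0, 4.3).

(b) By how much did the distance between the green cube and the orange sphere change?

+1.3

The distance was about 3.0 in the first image and 4.3 in the second, so they moved 1.3 units further apart.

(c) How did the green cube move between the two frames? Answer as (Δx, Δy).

(-0.9, -1.1)

The green cube was at about (12.7, 3.3) and moved to about (11.8, 2.2).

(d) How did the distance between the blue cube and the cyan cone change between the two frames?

+5.2

Before: roughly 4.0 units apart; after: 9.2. That's 5.2 units further apart.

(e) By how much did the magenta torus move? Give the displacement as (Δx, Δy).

(0.6, -2.7)

The magenta torus was at about (3.4, 5.9) and moved to about (4.0, 3.2).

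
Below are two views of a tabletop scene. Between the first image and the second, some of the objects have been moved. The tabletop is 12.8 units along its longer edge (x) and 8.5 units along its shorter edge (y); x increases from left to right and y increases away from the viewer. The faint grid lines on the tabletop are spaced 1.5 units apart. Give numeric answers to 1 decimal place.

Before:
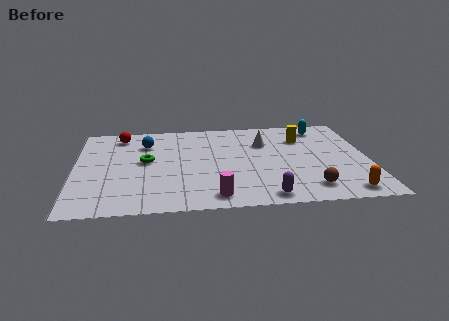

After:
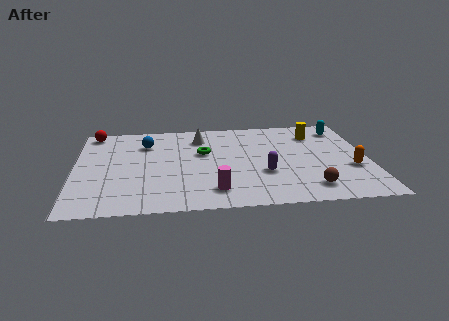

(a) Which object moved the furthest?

the white cone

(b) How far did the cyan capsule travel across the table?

0.9

The cyan capsule moved from about (10.9, 7.2) to (11.8, 7.0), a distance of √(0.9² + 0.2²) ≈ 0.9.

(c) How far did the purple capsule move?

2.1

From (8.2, 0.9) to (8.2, 3.0), the purple capsule covered √(0.0² + 2.1²) ≈ 2.1 units.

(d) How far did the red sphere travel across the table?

1.3

The red sphere was near (2.0, 7.2) before and (0.8, 7.6) after, so it travelled √(1.2² + 0.4²) ≈ 1.3 units.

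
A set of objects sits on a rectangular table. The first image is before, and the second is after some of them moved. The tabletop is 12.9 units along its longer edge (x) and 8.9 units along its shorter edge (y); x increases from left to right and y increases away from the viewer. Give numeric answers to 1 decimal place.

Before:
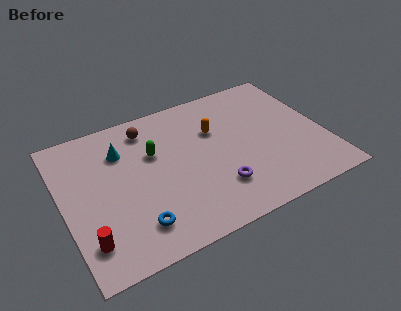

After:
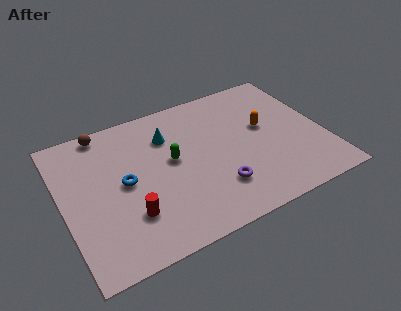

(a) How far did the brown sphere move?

2.2

The brown sphere moved from about (4.5, 7.4) to (2.4, 8.1), a distance of √(2.1² + 0.7²) ≈ 2.2.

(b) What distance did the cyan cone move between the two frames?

2.3

The cyan cone was near (3.1, 6.5) before and (5.4, 6.5) after, so it travelled √(2.3² + 0.0²) ≈ 2.3 units.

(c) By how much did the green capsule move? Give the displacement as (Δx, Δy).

(0.8, -0.8)

From the two frames, the green capsule sits at roughly (4.6, 5.7) before and (5.4, 4.9) after.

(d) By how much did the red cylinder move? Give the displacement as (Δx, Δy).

(2.1, 0.6)

The red cylinder started near (0.9, 1.9) and ended near (3.0, 2.5).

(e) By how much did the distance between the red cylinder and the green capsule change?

-1.9

The distance was about 5.3 in the first image and 3.4 in the second, so they moved 1.9 units closer together.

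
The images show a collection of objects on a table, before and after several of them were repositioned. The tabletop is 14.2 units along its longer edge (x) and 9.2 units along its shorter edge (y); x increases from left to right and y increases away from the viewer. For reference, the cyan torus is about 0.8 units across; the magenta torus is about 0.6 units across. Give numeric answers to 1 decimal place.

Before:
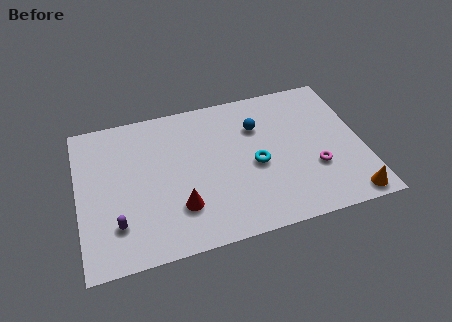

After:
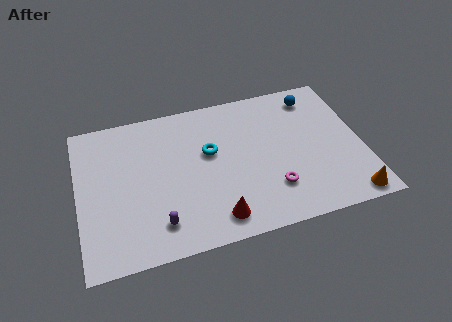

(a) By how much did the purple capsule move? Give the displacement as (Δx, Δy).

(2.0, -0.5)

The purple capsule started near (1.8, 2.3) and ended near (3.8, 1.8).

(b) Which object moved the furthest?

the blue sphere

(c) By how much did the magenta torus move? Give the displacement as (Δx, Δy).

(-2.2, -0.7)

The magenta torus started near (11.7, 3.1) and ended near (9.5, 2.4).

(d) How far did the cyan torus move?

2.6

From (8.8, 4.1) to (6.6, 5.5), the cyan torus covered √(2.2² + 1.4²) ≈ 2.6 units.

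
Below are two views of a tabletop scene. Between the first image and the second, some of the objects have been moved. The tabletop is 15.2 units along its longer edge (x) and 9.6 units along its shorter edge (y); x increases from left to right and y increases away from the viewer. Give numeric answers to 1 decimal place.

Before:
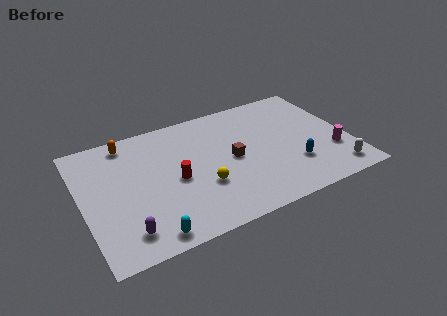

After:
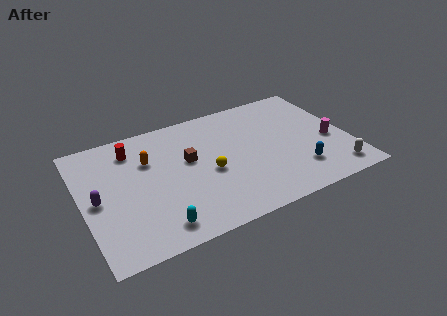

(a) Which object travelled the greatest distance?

the red cylinder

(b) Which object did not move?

the white capsule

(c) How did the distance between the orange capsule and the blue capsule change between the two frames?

-1.4

They were about 10.5 units apart before and 9.1 after — 1.4 units closer together.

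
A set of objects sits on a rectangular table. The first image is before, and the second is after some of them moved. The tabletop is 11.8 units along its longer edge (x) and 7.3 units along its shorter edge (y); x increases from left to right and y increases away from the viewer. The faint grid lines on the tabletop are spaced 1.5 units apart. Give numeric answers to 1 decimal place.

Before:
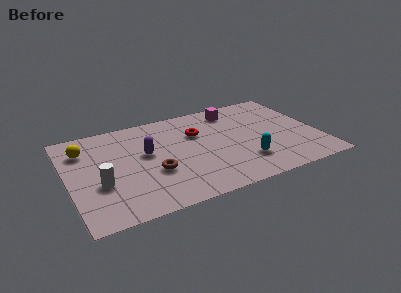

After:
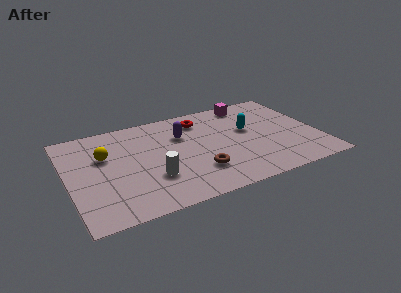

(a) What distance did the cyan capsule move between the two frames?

2.5

From (8.1, 1.9) to (8.6, 4.3), the cyan capsule covered √(0.5² + 2.4²) ≈ 2.5 units.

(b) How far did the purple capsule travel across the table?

2.0

From (3.7, 4.2) to (5.5, 5.0), the purple capsule covered √(1.8² + 0.8²) ≈ 2.0 units.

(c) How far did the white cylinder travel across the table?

2.4

The white cylinder moved from about (1.4, 2.7) to (3.8, 2.3), a distance of √(2.4² + 0.4²) ≈ 2.4.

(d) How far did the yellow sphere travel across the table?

1.2

The yellow sphere was near (0.9, 5.5) before and (1.8, 4.7) after, so it travelled √(0.9² + 0.8²) ≈ 1.2 units.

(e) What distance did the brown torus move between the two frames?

2.1

The brown torus moved from about (3.9, 2.7) to (5.9, 2.0), a distance of √(2.0² + 0.7²) ≈ 2.1.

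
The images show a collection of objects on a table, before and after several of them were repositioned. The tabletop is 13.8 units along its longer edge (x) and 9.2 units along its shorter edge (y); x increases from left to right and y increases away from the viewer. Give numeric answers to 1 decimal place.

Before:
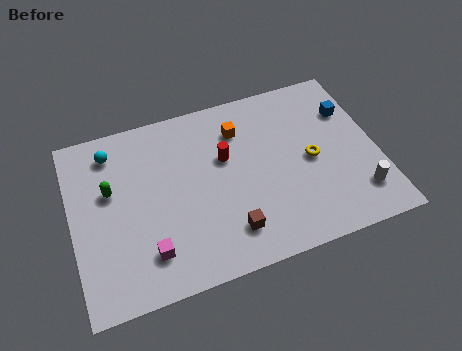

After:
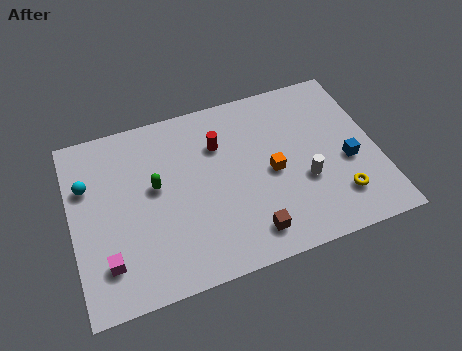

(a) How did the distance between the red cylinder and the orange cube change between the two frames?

+1.6

They were about 1.5 units apart before and 3.1 after — 1.6 units further apart.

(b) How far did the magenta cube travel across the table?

1.8

The magenta cube moved from about (3.2, 2.0) to (1.4, 2.1), a distance of √(1.8² + 0.1²) ≈ 1.8.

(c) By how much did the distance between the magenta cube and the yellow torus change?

+2.4

Before: roughly 8.0 units apart; after: 10.4. That's 2.4 units further apart.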